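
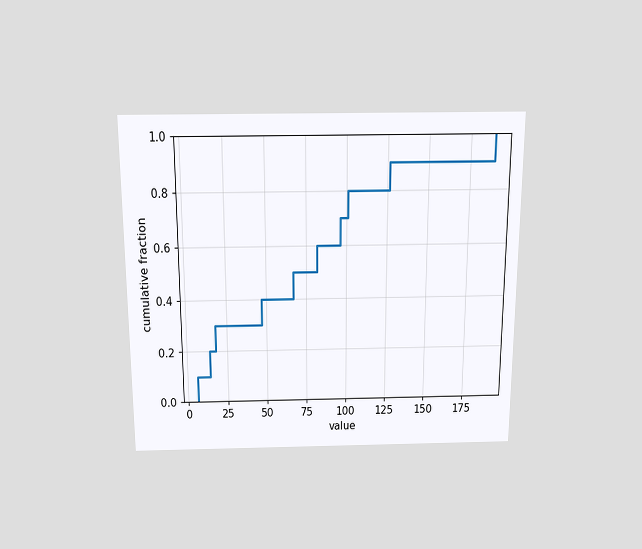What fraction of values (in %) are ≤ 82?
The chart is viewed slightly from above. At x=82 the ECDF step is at 60%.

60%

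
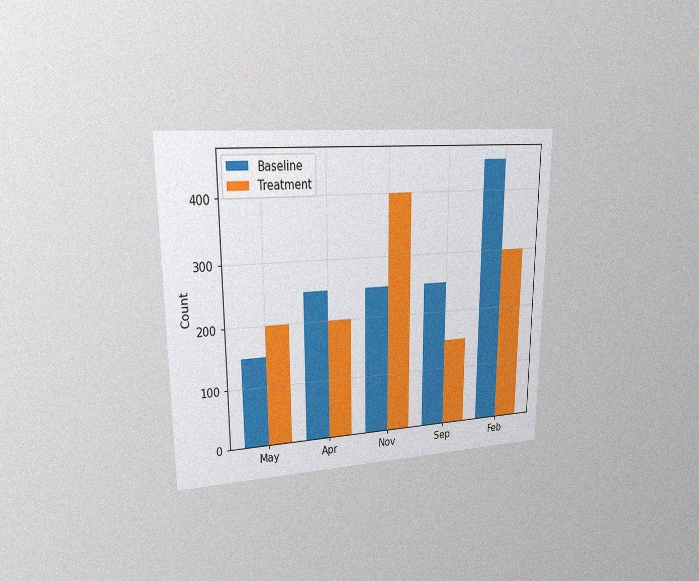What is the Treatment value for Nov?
The chart is viewed at a slight angle, with some photo noise. The Treatment bar at Nov reaches 400 on the y-axis.

400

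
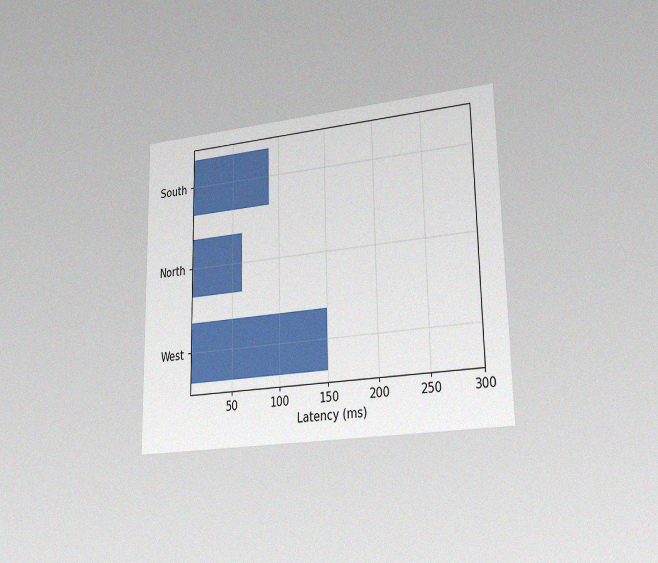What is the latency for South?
90ms

The chart is viewed slightly from the right, with some photo noise. Reading along the chart's x-axis, the South bar reaches 90ms.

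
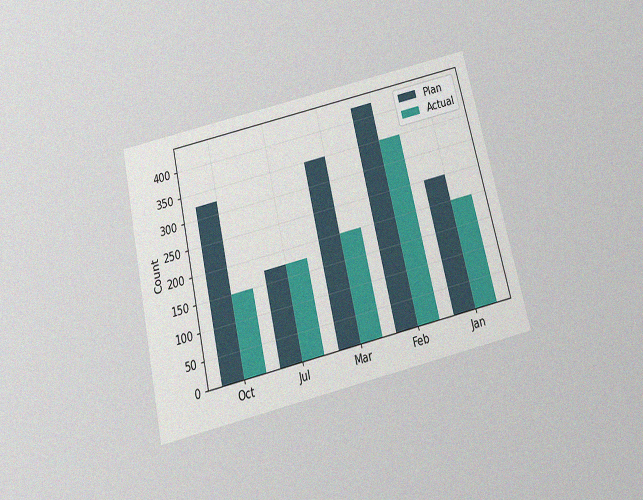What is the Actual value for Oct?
The chart is tilted about 13° counter-clockwise and viewed slightly from below, with some photo noise. The Actual bar at Oct reaches 150 on the y-axis.

150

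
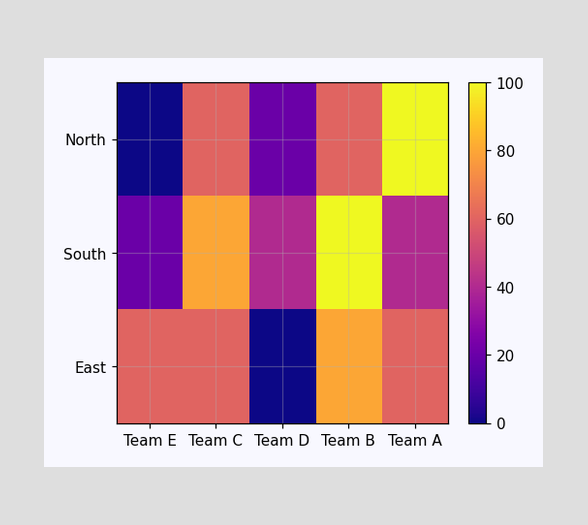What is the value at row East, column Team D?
0

Matching cell (East, Team D) against the colorbar gives 0.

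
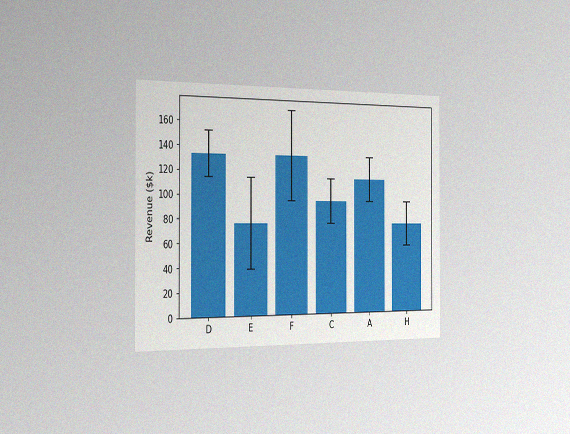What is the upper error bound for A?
$133k

The chart is viewed slightly from the left, with some photo noise. The A bar's upper whisker reaches $133k.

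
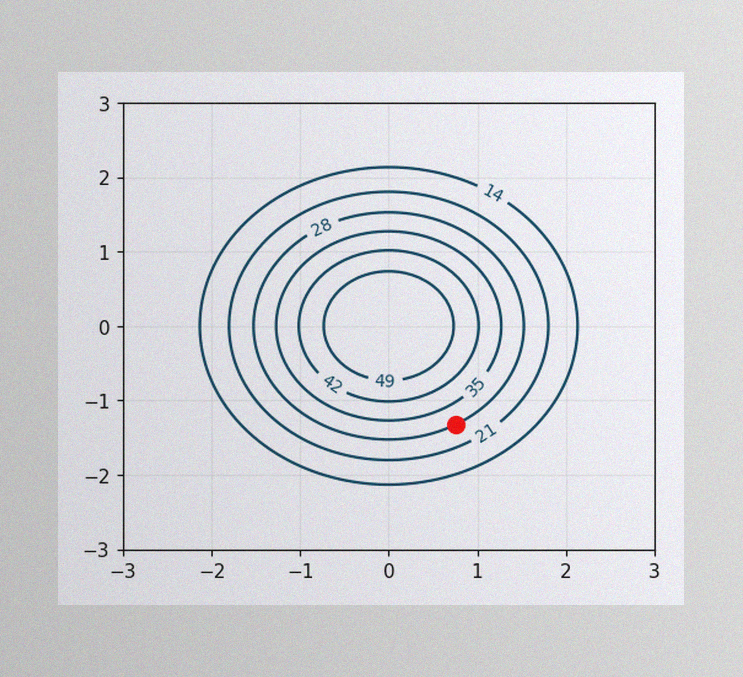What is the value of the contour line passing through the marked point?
The image has some photo noise and uneven lighting. The marked point sits on the contour labelled 28.

28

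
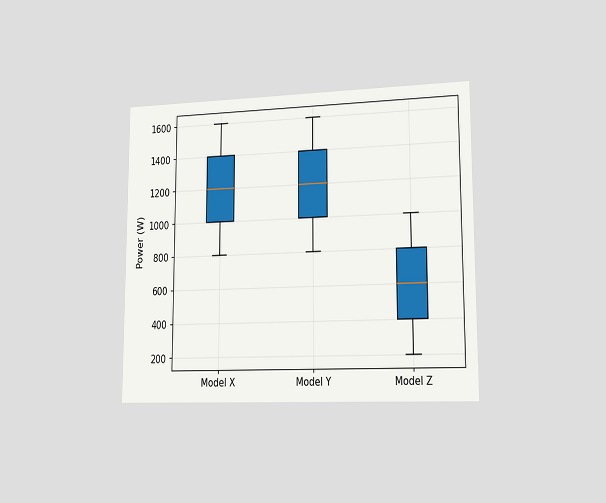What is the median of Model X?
1200W

The chart is viewed slightly from the right. The median line in the Model X box sits at 1200W.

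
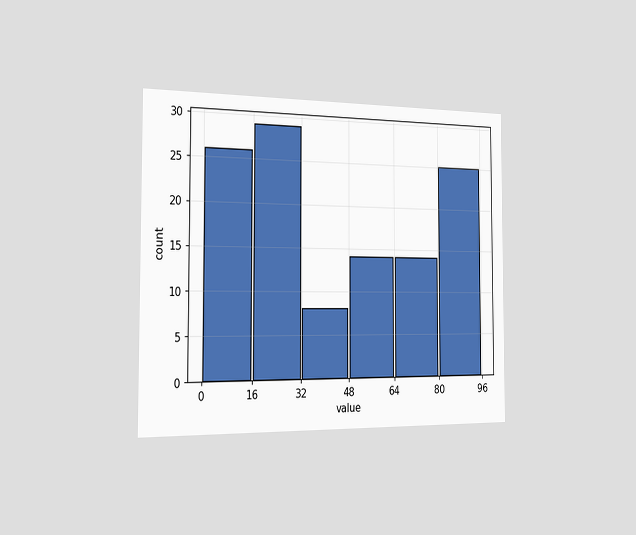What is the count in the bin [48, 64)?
14

The chart is viewed slightly from the left. The [48, 64) bin has height 14.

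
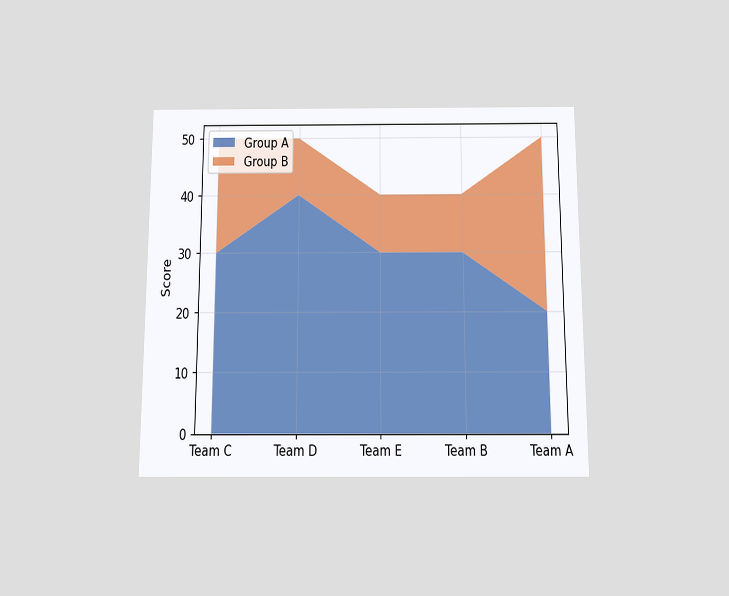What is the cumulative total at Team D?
50

The chart is viewed slightly from below. The stacked total at Team D reaches 50.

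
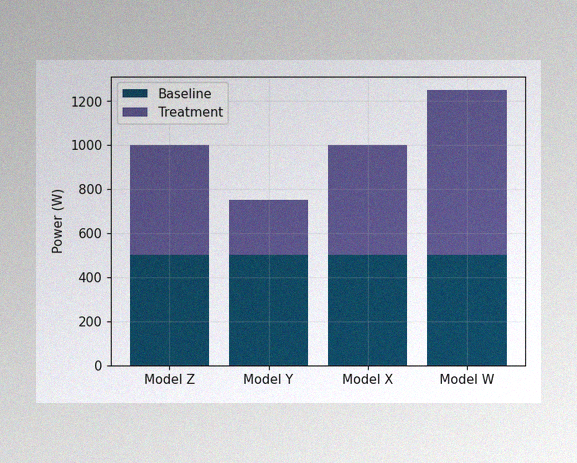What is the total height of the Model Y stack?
The image has some photo noise and uneven lighting. The Model Y stack's top reaches 750W on the y-axis.

750W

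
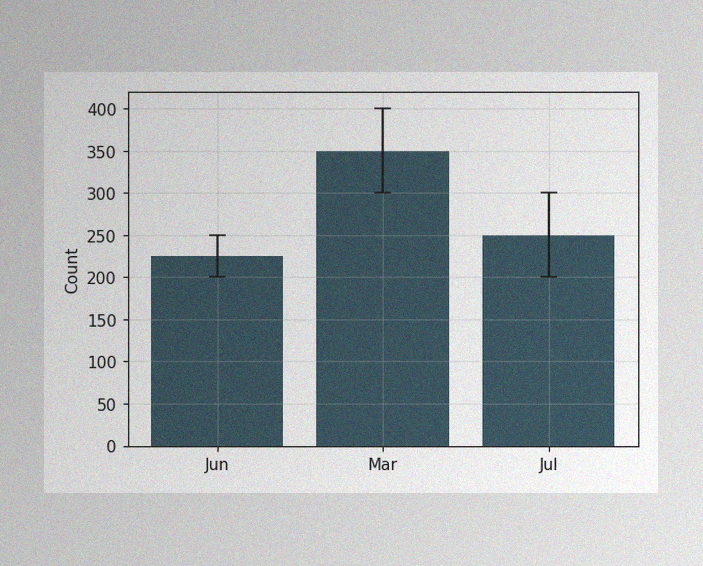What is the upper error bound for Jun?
The image has some photo noise and uneven lighting. The Jun bar's upper whisker reaches 250.

250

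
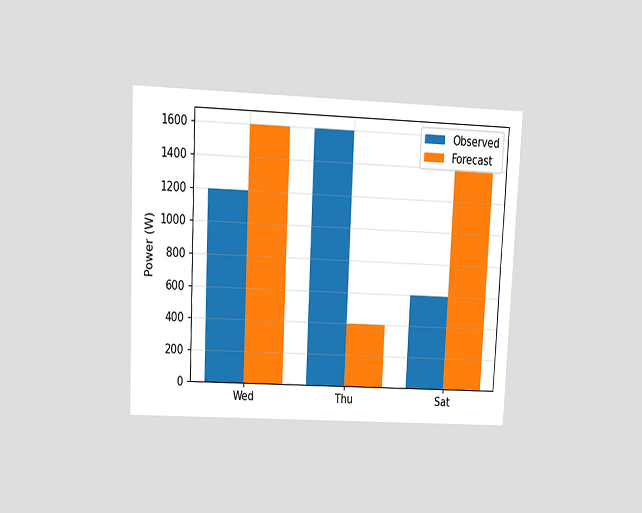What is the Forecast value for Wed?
1600W

The chart is tilted about 3° clockwise and viewed at a slight angle. The Forecast bar at Wed reaches 1600W on the y-axis.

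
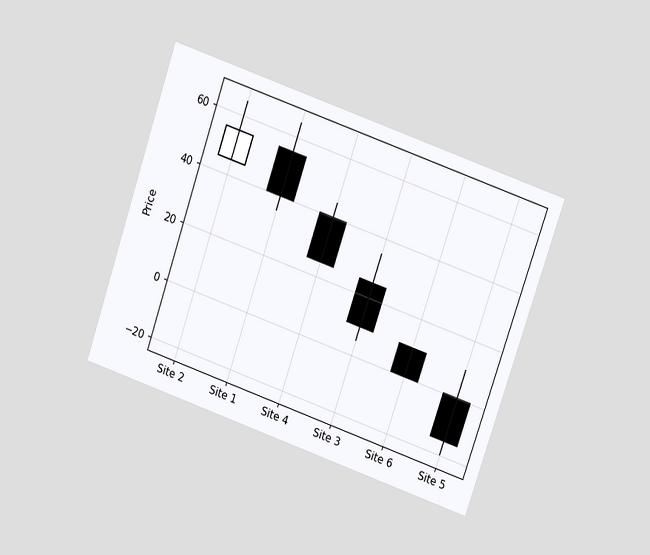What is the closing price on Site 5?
The chart is tilted about 19° clockwise and viewed at a slight angle. The Site 5 candle closes at -15.

-15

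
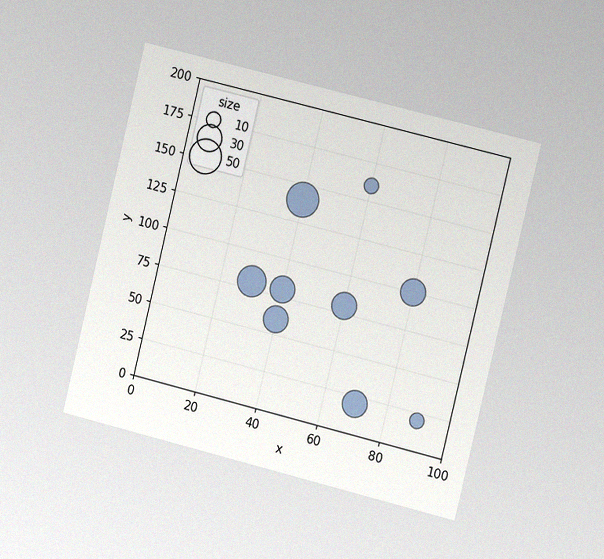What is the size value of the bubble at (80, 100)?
30

The chart is tilted about 14° clockwise and viewed slightly from the right, with some photo noise. Matching the bubble at (80, 100) against the size legend gives 30.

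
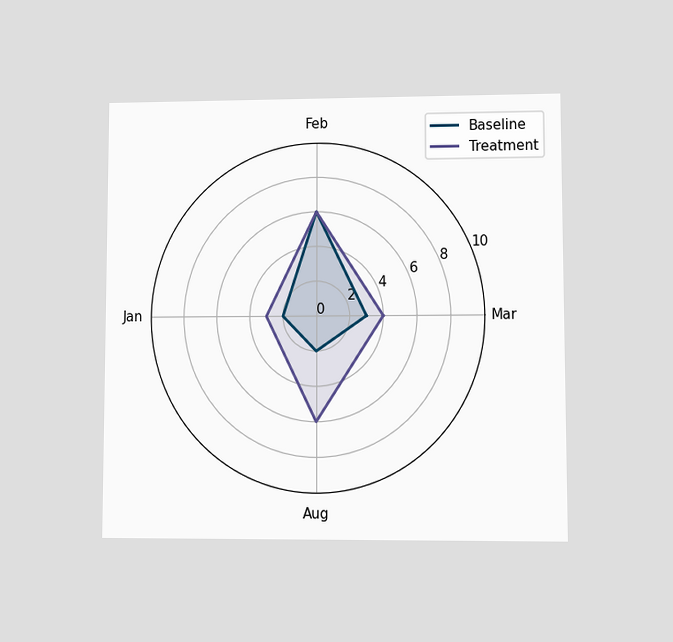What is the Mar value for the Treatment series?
4

The chart is viewed at a slight angle. On the Mar axis, Treatment reaches 4.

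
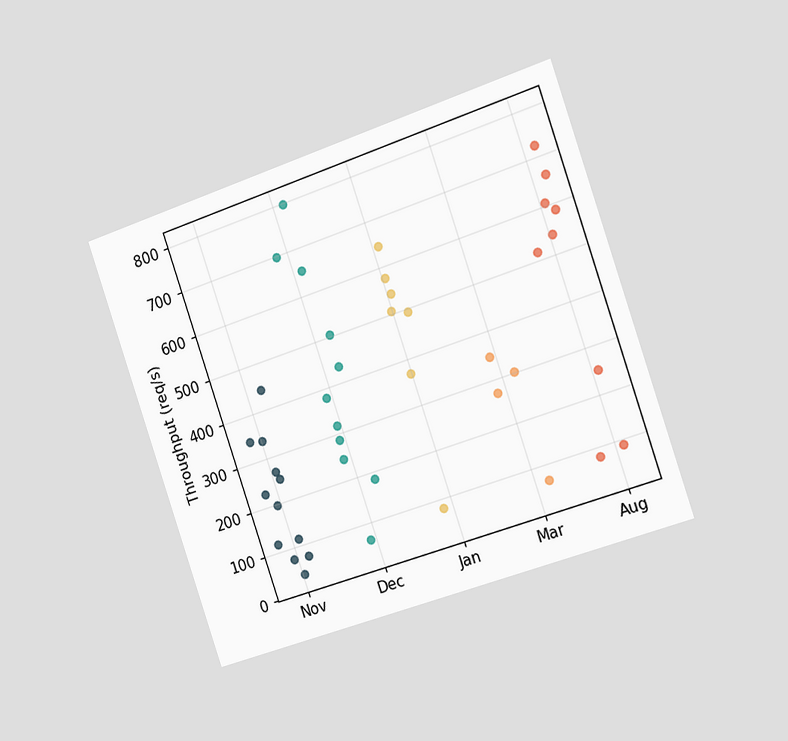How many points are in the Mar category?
The chart is tilted about 19° counter-clockwise and viewed slightly from the right. Counting the markers in the Mar column gives 4.

4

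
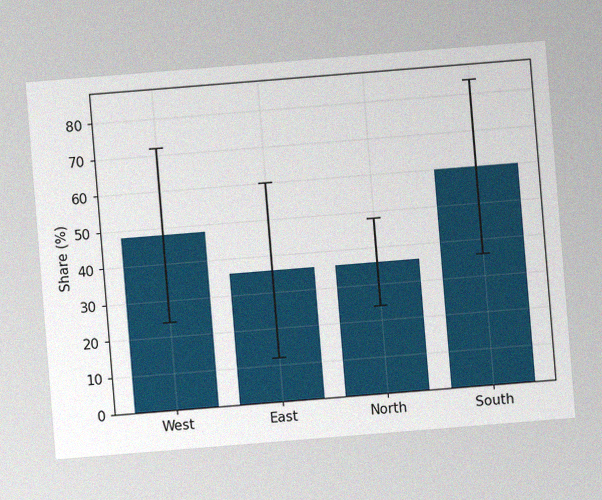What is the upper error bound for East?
60%

The chart is tilted about 5° counter-clockwise, with some photo noise. The East bar's upper whisker reaches 60%.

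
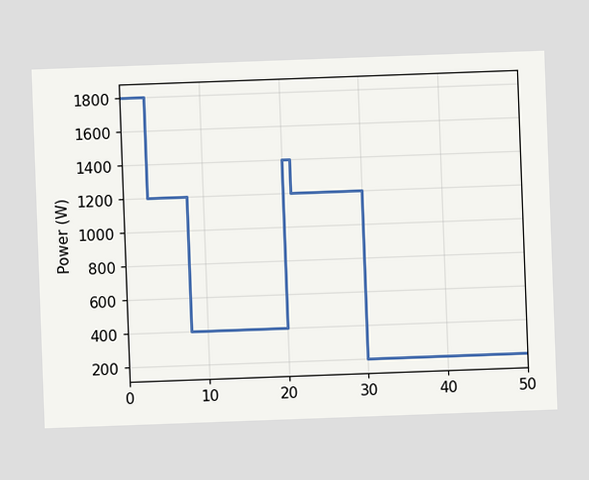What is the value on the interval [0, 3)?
The chart is tilted about 2° counter-clockwise. On [0, 3) the step sits at 1800W.

1800W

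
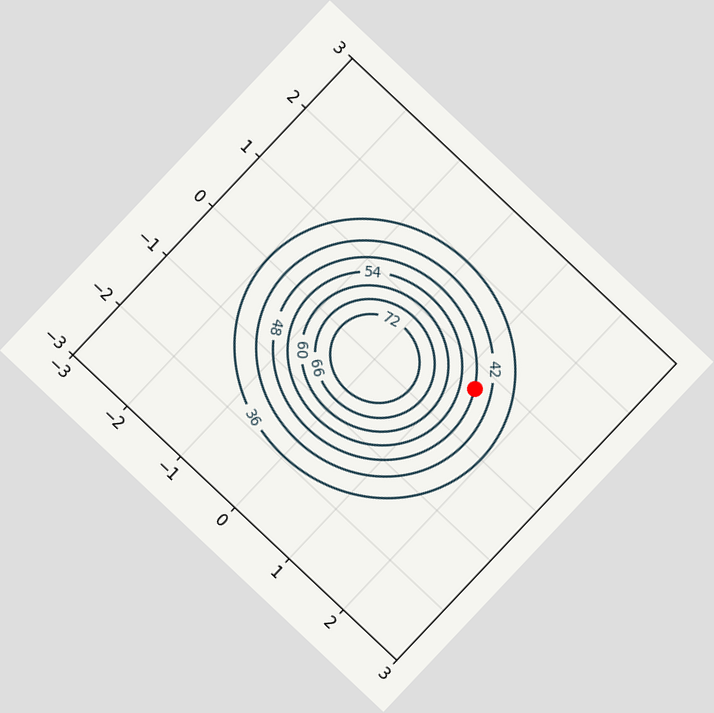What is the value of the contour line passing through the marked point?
The chart is tilted about 43° clockwise. The marked point sits on the contour labelled 48.

48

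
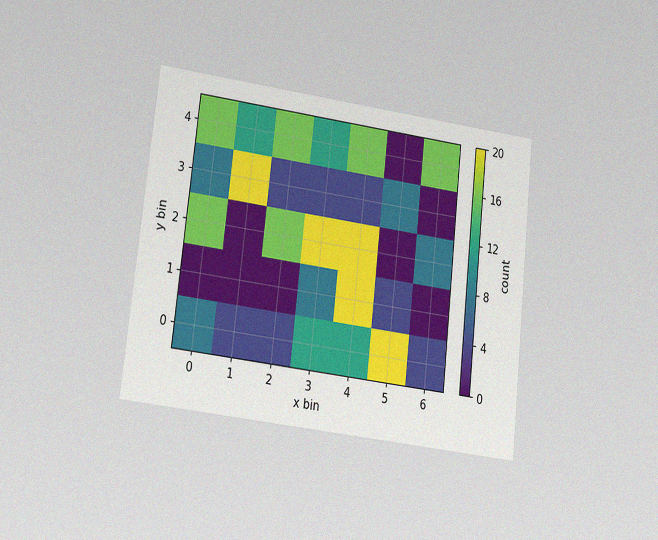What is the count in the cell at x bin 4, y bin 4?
16

The chart is tilted about 6° clockwise and viewed at a slight angle, with some photo noise. Matching the cell (4, 4) against the colorbar gives 16.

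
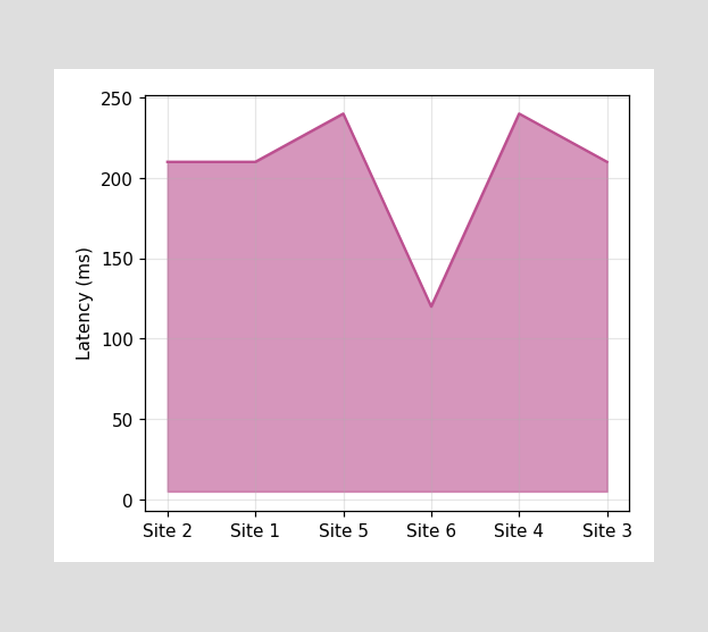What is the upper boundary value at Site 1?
210ms

At Site 1 the upper boundary is at 210ms.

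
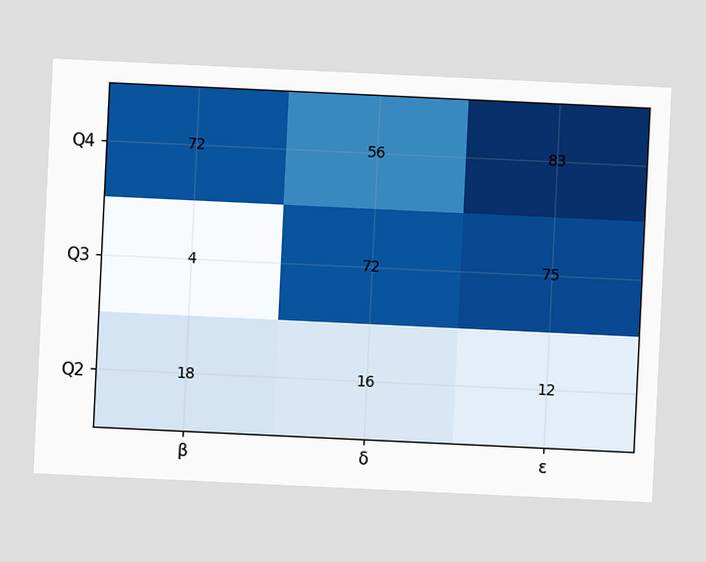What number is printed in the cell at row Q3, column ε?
The chart is tilted about 3° clockwise. The (Q3, ε) cell reads 75.

75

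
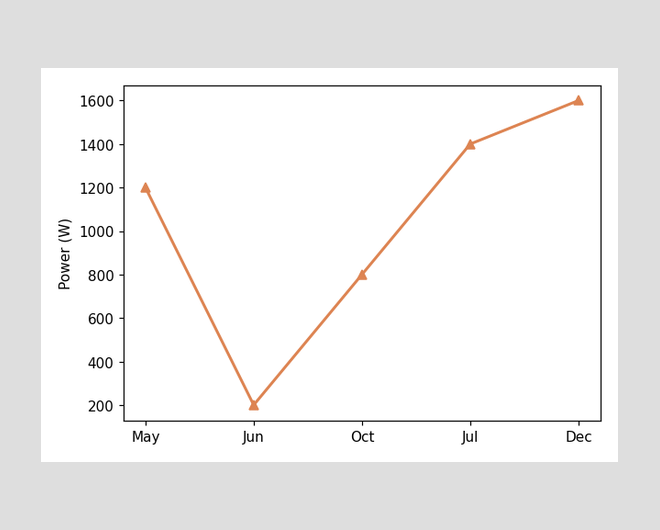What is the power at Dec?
At Dec, the line is at 1600W.

1600W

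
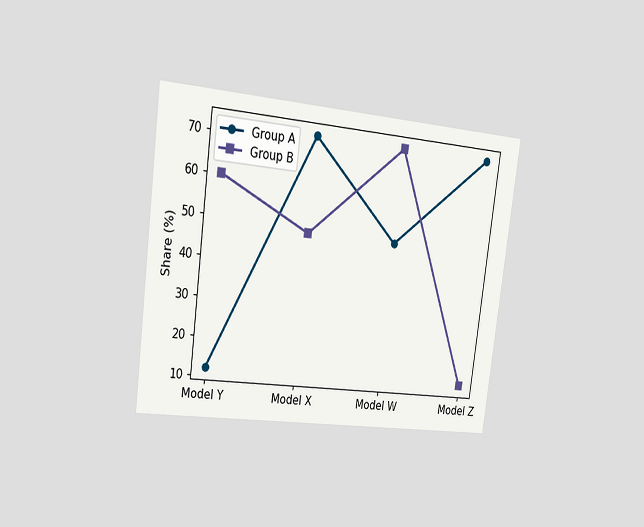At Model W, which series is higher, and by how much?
Group B, by 24%

The chart is tilted about 7° clockwise and viewed slightly from the left. At Model W, Group B sits above the other line by 24%.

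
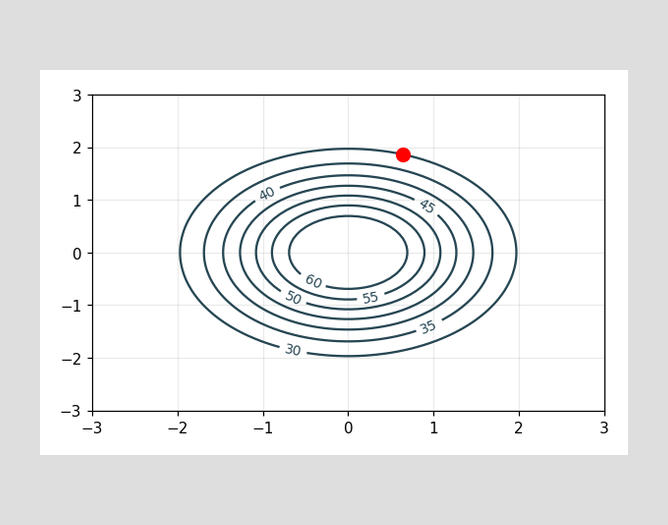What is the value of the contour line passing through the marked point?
The marked point sits on the contour labelled 30.

30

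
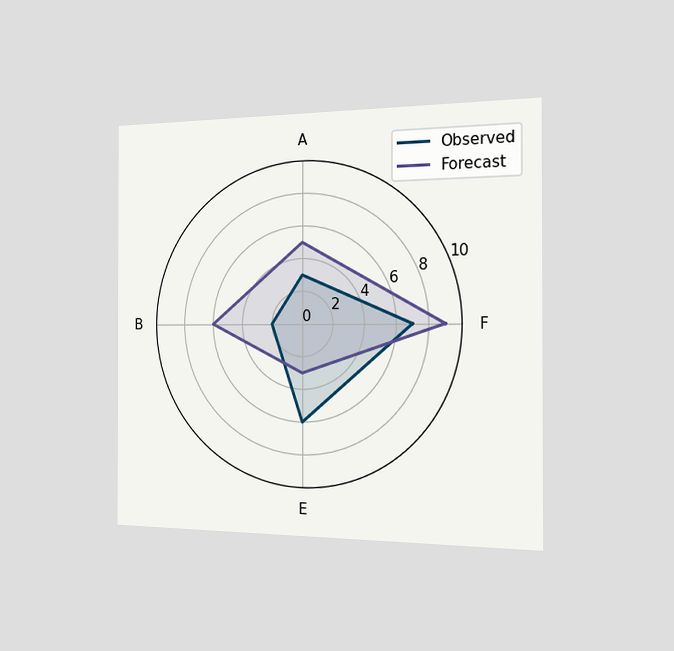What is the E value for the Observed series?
The chart is viewed slightly from the right. On the E axis, Observed reaches 6.

6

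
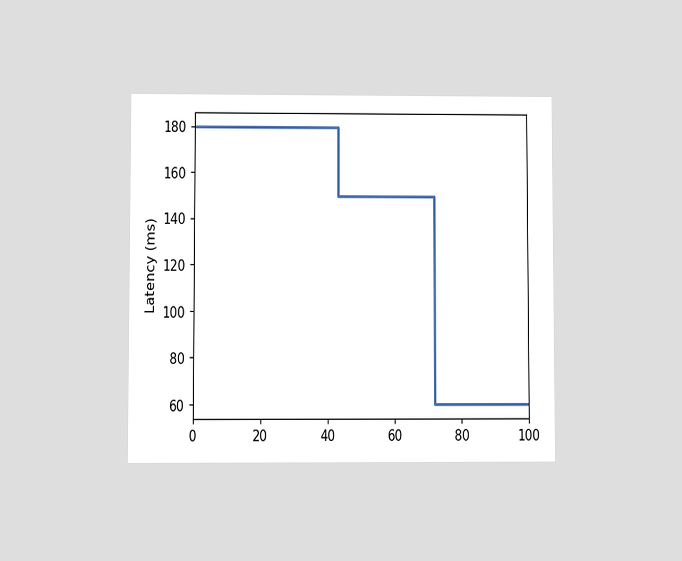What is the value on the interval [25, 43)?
The chart is viewed at a slight angle. On [25, 43) the step sits at 180ms.

180ms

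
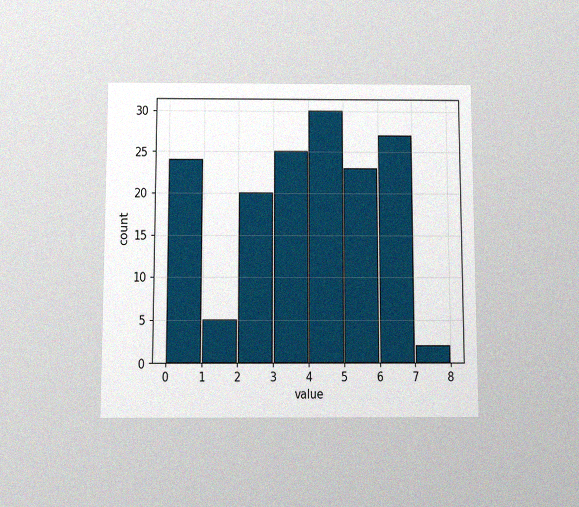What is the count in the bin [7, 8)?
The chart is viewed slightly from below, with some photo noise. The [7, 8) bin has height 2.

2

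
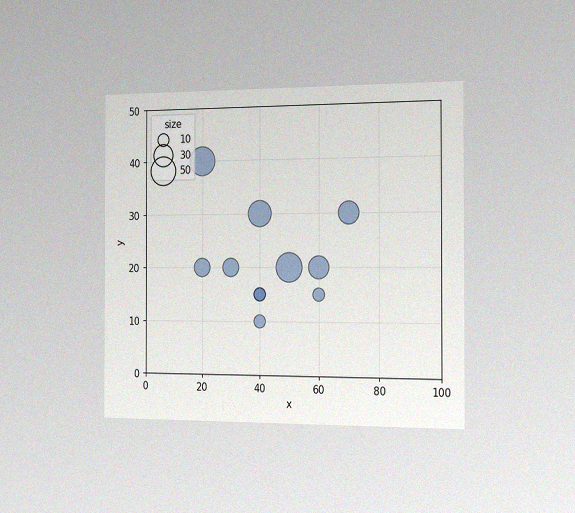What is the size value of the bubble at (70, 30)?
30

The chart is viewed slightly from the right, with some photo noise. Matching the bubble at (70, 30) against the size legend gives 30.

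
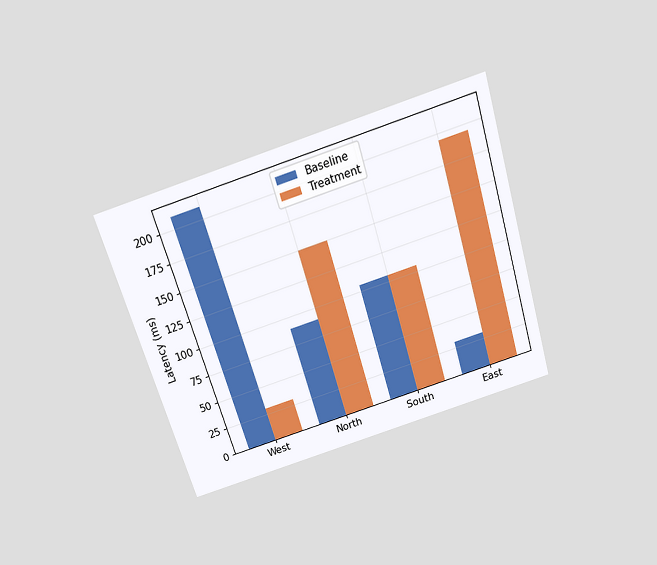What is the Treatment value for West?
The chart is tilted about 17° counter-clockwise and viewed slightly from above. The Treatment bar at West reaches 30ms on the y-axis.

30ms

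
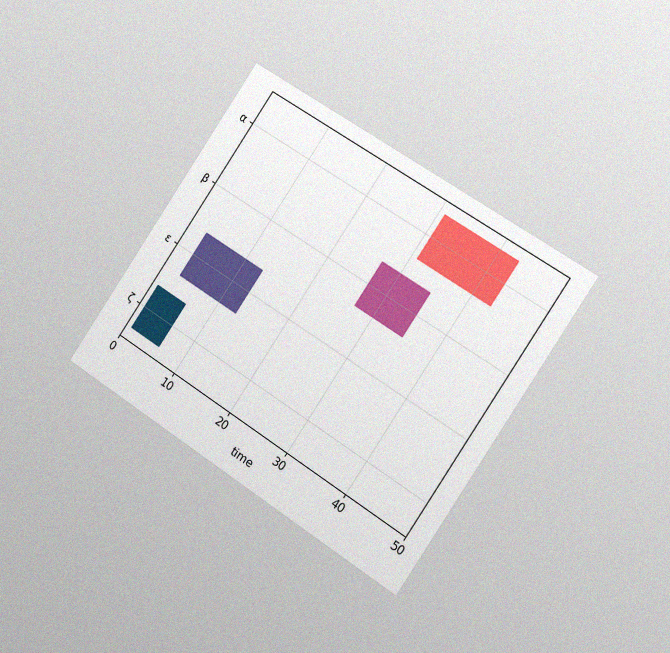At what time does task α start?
The chart is tilted about 34° clockwise and viewed slightly from the right, with some photo noise. The α bar begins at t=31.

31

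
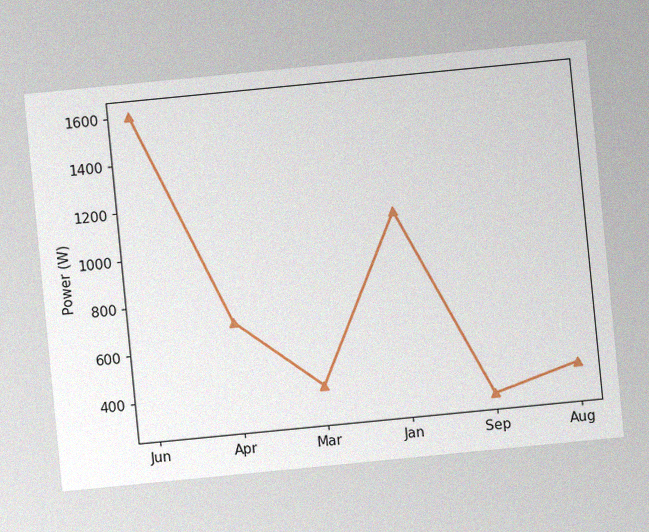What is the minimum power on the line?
300W

The chart is tilted about 6° counter-clockwise, with some photo noise. The lowest point is at Sep, and reading across to the y-axis gives 300W.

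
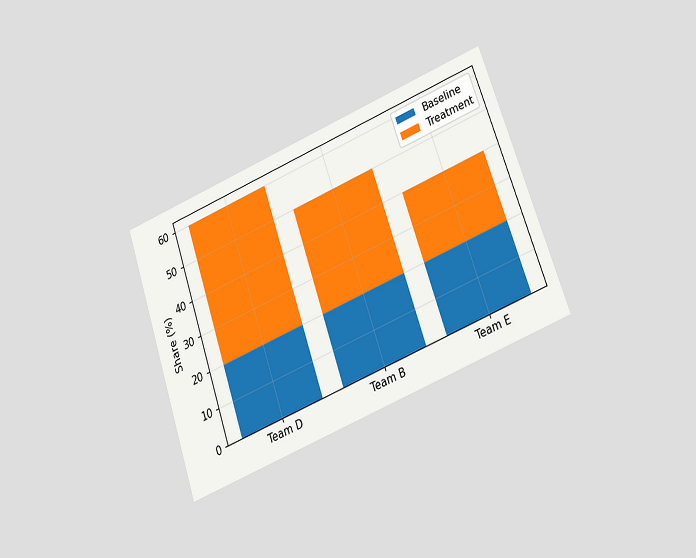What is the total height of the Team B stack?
The chart is tilted about 19° counter-clockwise and viewed at a slight angle. The Team B stack's top reaches 50% on the y-axis.

50%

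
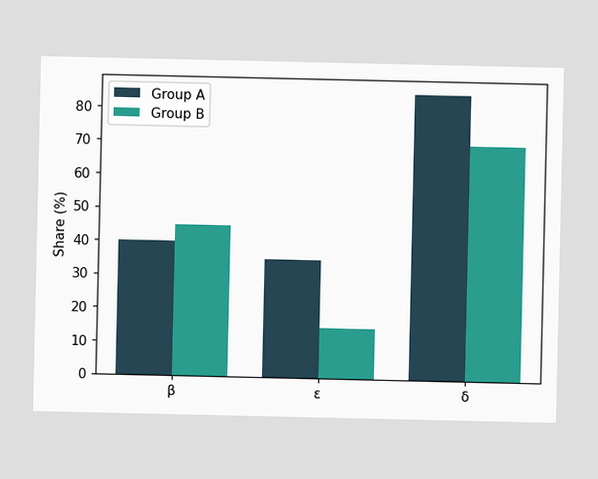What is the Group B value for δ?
70%

The Group B bar at δ reaches 70% on the y-axis.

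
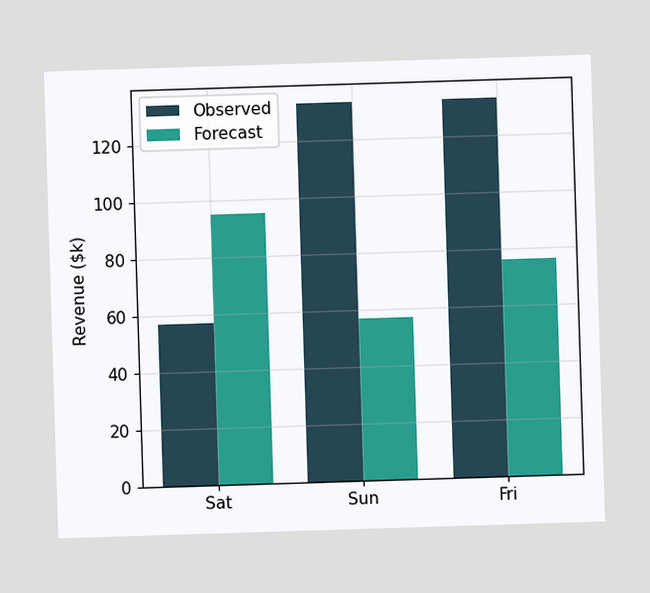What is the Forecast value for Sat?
$95k

The Forecast bar at Sat reaches $95k on the y-axis.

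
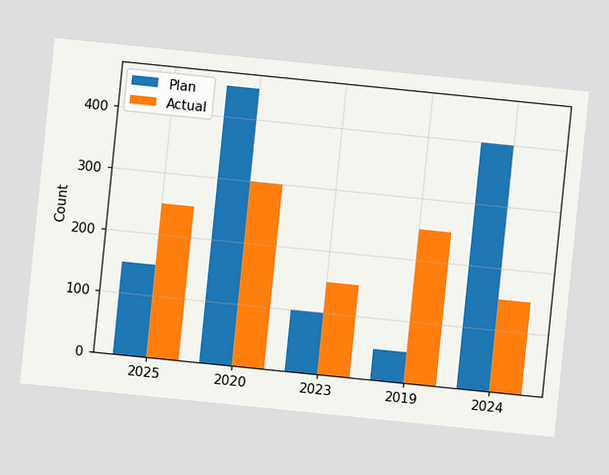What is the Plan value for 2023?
100

The chart is tilted about 6° clockwise. The Plan bar at 2023 reaches 100 on the y-axis.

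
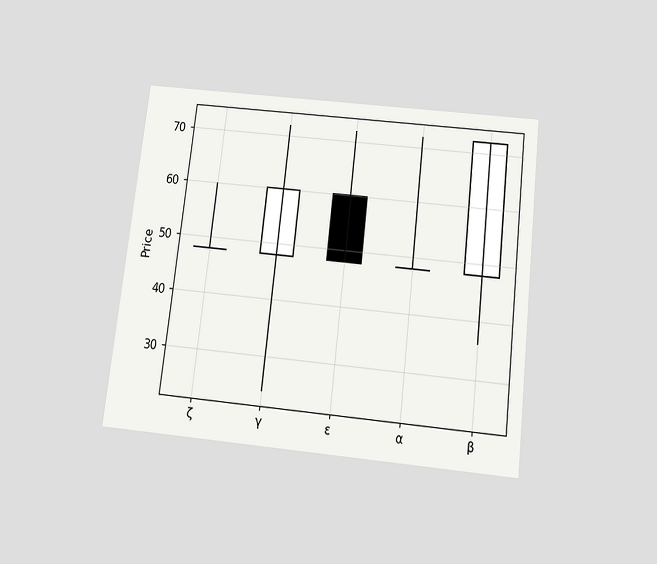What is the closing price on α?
48

The chart is tilted about 6° clockwise and viewed slightly from below. The α candle closes at 48.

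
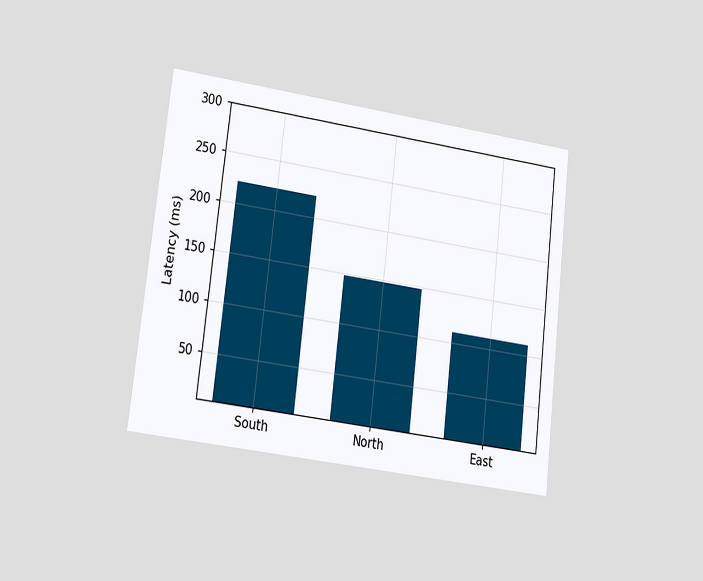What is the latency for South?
222ms

The chart is tilted about 7° clockwise and viewed at a slight angle. Reading along the chart's y-axis, the South bar reaches 222ms.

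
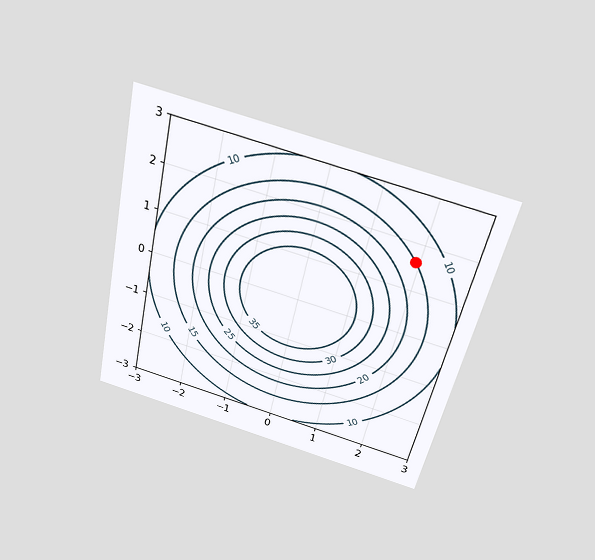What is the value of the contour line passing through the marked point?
15

The chart is tilted about 12° clockwise and viewed slightly from above. The marked point sits on the contour labelled 15.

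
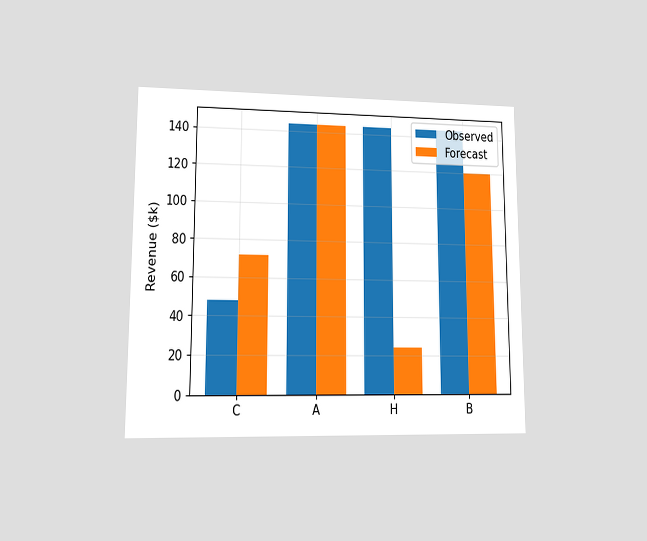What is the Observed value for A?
$144k

The chart is viewed at a slight angle. The Observed bar at A reaches $144k on the y-axis.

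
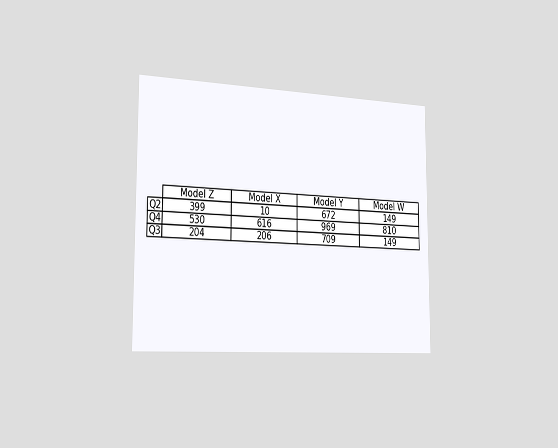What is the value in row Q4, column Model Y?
The chart is viewed slightly from the left. The (Q4, Model Y) cell reads 969.

969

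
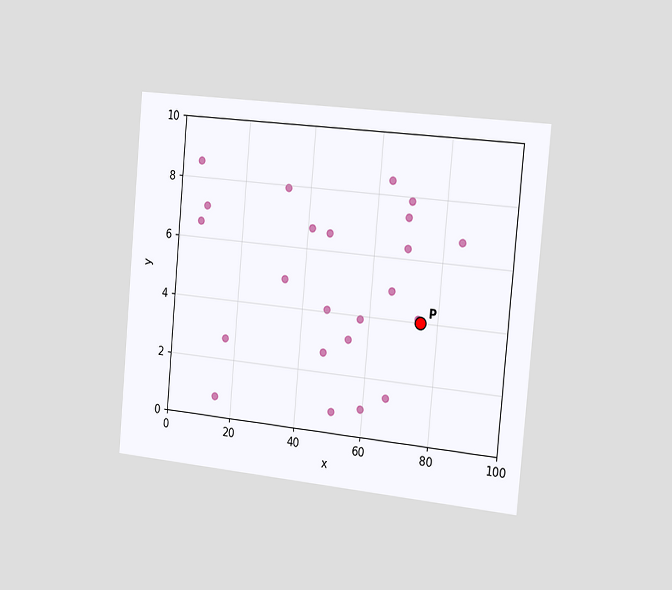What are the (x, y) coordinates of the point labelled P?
(75, 4)

The chart is tilted about 5° clockwise and viewed slightly from the right. Following the gridlines from P to each axis, P sits at (75, 4).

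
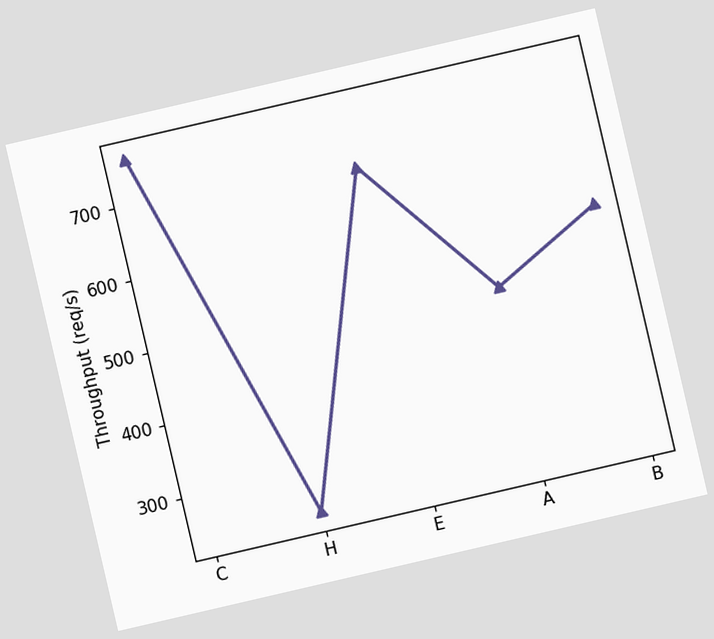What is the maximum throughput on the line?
760req/s

The chart is tilted about 13° counter-clockwise. The highest point is at C, and reading across to the y-axis gives 760req/s.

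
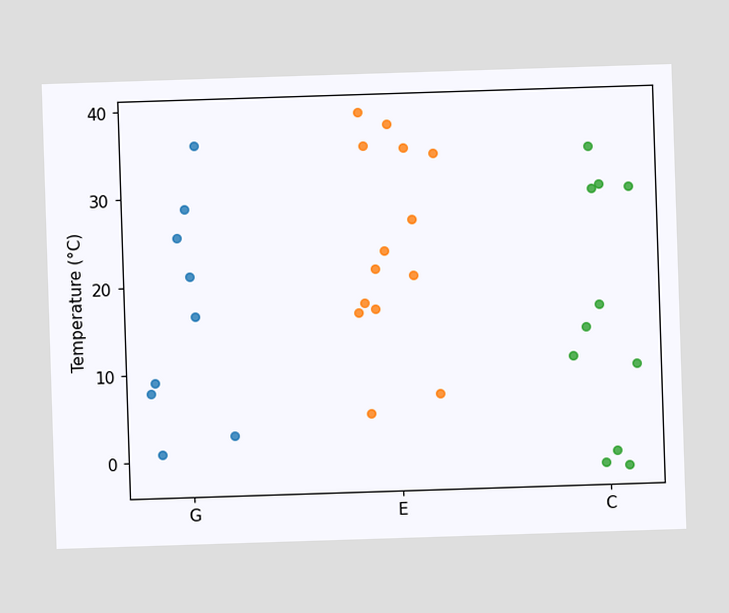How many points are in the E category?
14

Counting the markers in the E column gives 14.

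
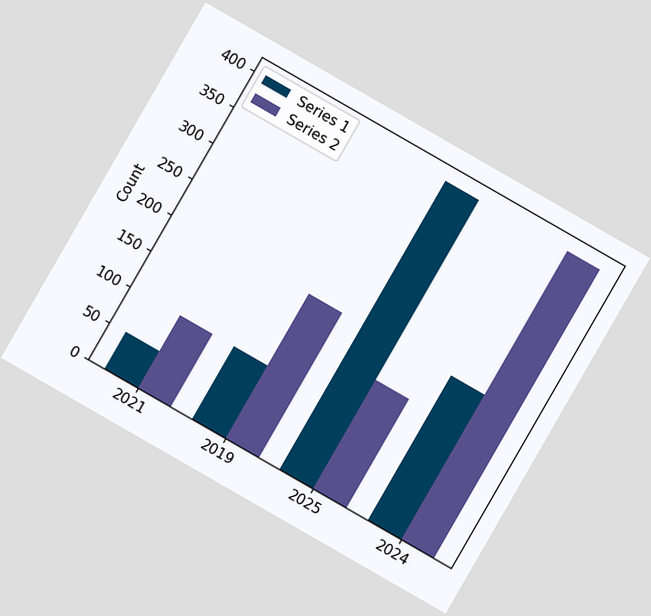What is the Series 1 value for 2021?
50

The chart is tilted about 30° clockwise. The Series 1 bar at 2021 reaches 50 on the y-axis.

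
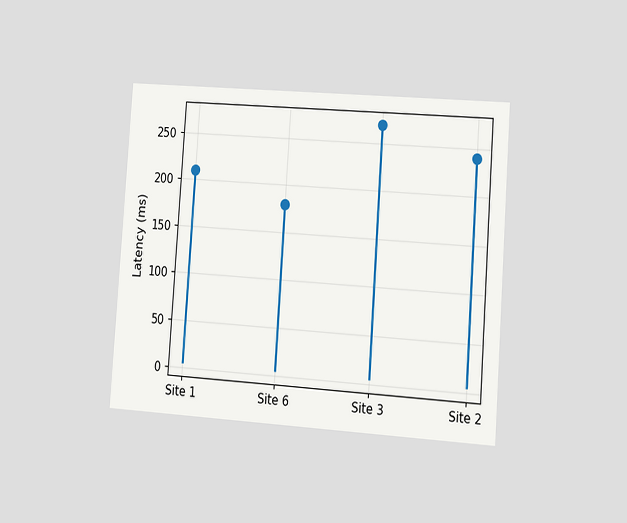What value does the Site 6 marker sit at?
The chart is tilted about 4° clockwise and viewed at a slight angle. The Site 6 marker sits at 180ms.

180ms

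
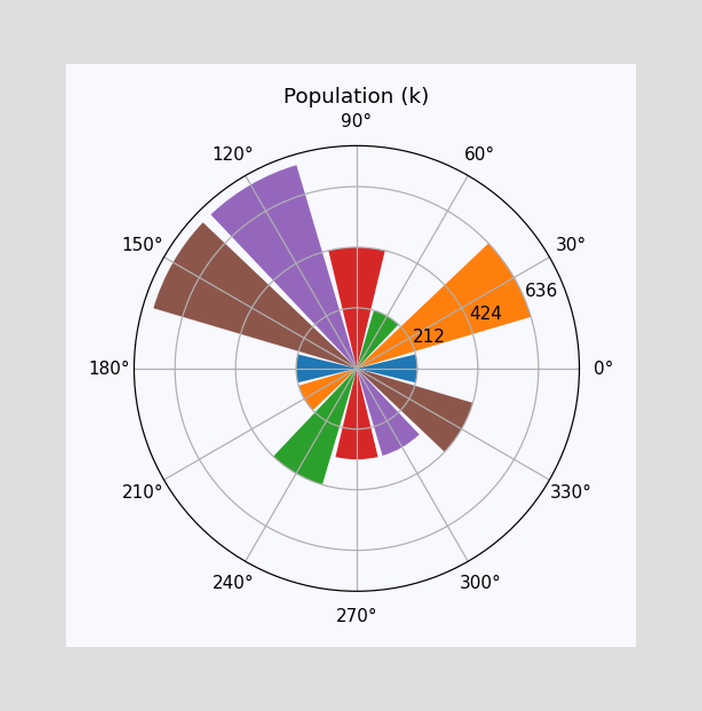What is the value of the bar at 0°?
212k

The bar at 0° reaches 212k on the radial axis.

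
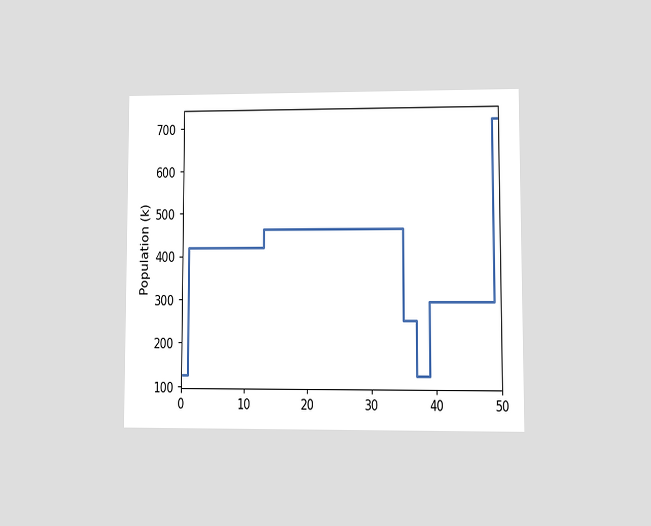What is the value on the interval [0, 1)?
The chart is viewed at a slight angle. On [0, 1) the step sits at 126k.

126k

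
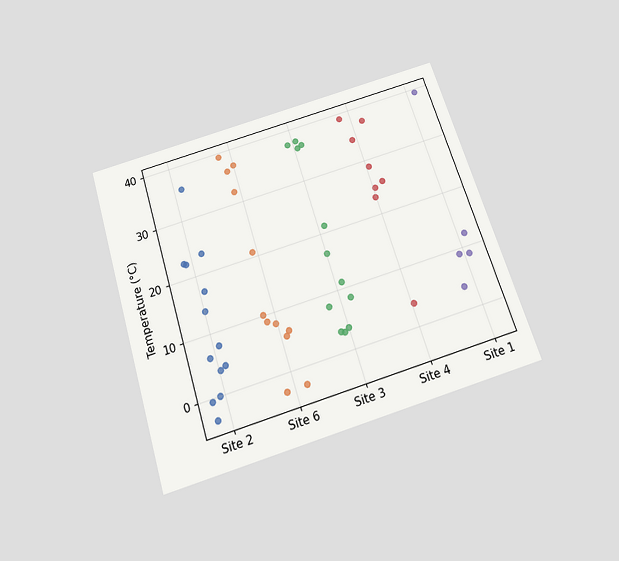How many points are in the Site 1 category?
5

The chart is tilted about 17° counter-clockwise and viewed slightly from below. Counting the markers in the Site 1 column gives 5.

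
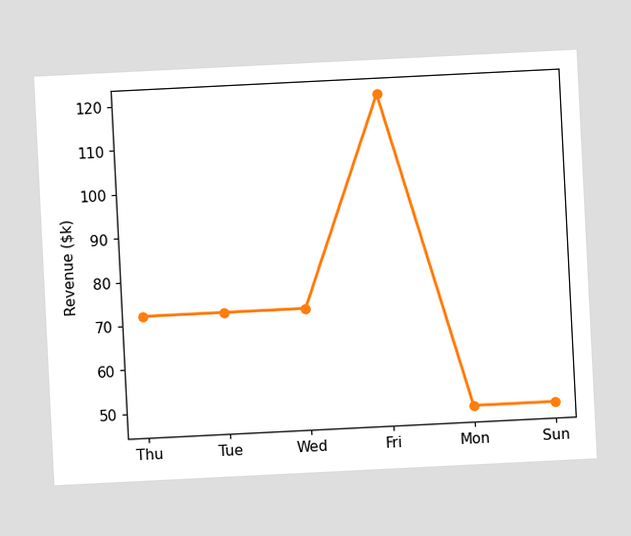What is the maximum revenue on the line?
$120k

The chart is tilted about 3° counter-clockwise. The highest point is at Fri, and reading across to the y-axis gives $120k.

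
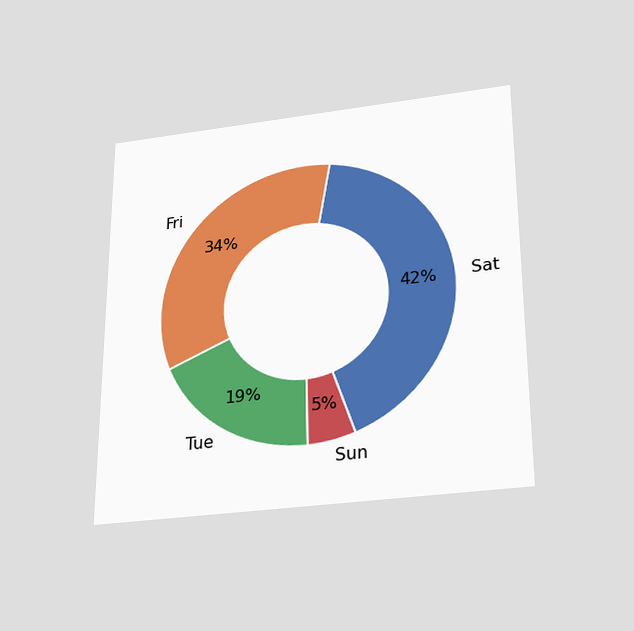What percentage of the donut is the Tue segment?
The chart is viewed slightly from below. The Tue segment takes up 19% of the ring.

19%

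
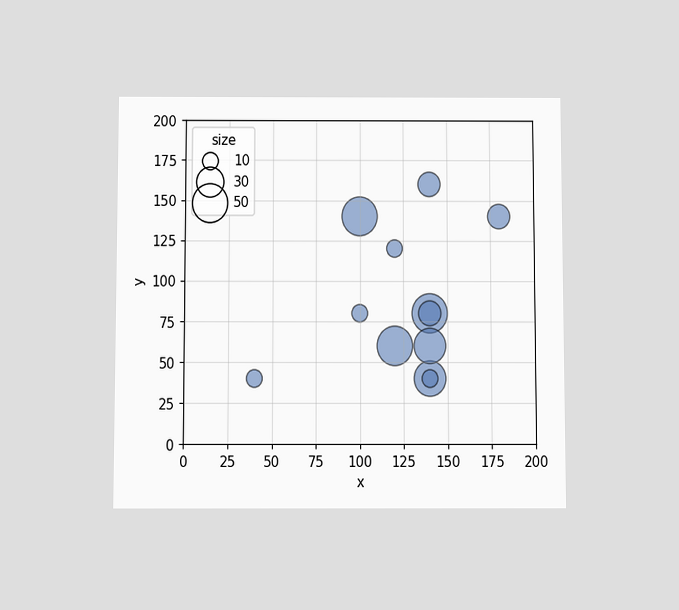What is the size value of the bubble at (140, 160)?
20

The chart is viewed slightly from below. Matching the bubble at (140, 160) against the size legend gives 20.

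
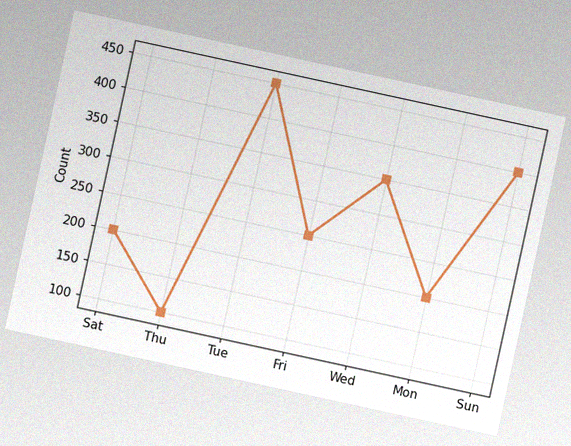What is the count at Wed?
350

The chart is tilted about 12° clockwise, with some photo noise. At Wed, the line is at 350.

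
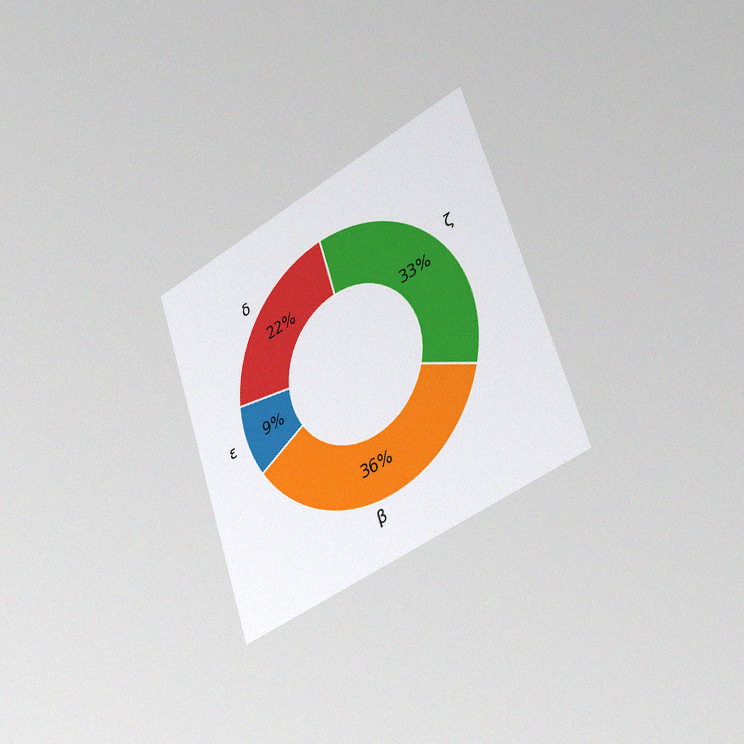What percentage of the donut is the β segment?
36%

The chart is tilted about 18° counter-clockwise and viewed slightly from the right, with some photo noise. The β segment takes up 36% of the ring.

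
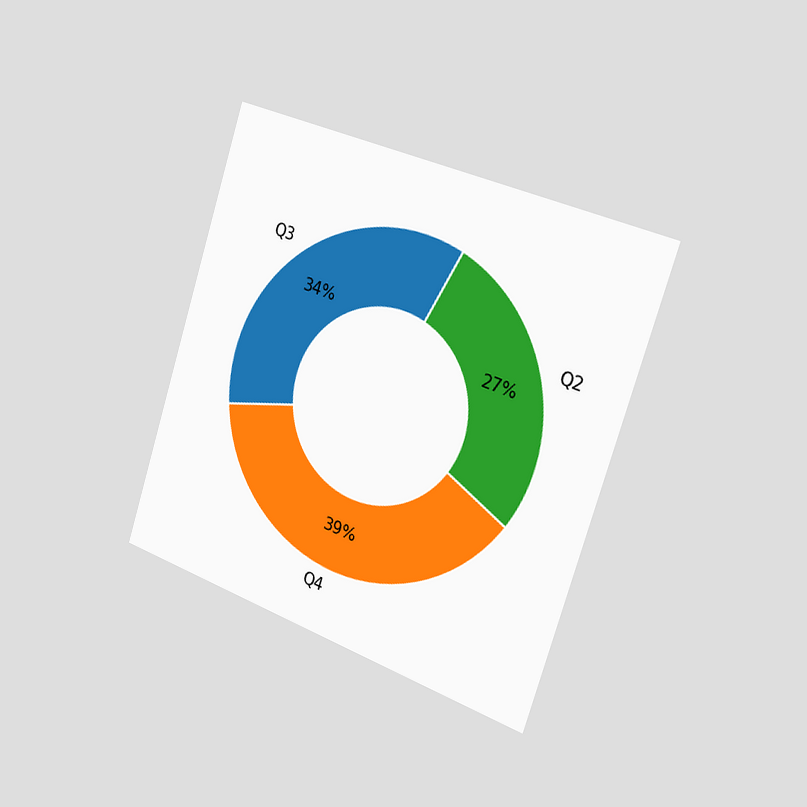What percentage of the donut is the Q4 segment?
The chart is tilted about 18° clockwise and viewed slightly from the right. The Q4 segment takes up 39% of the ring.

39%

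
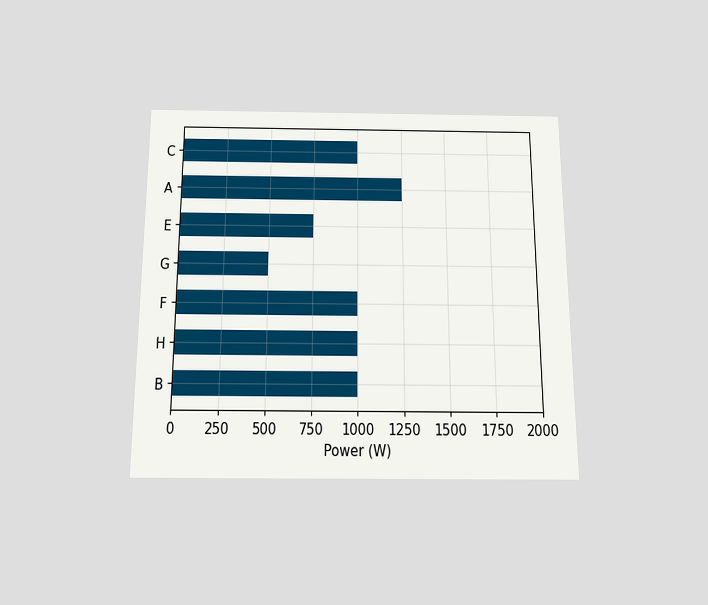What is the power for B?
The chart is viewed slightly from below. Reading along the chart's x-axis, the B bar reaches 1000W.

1000W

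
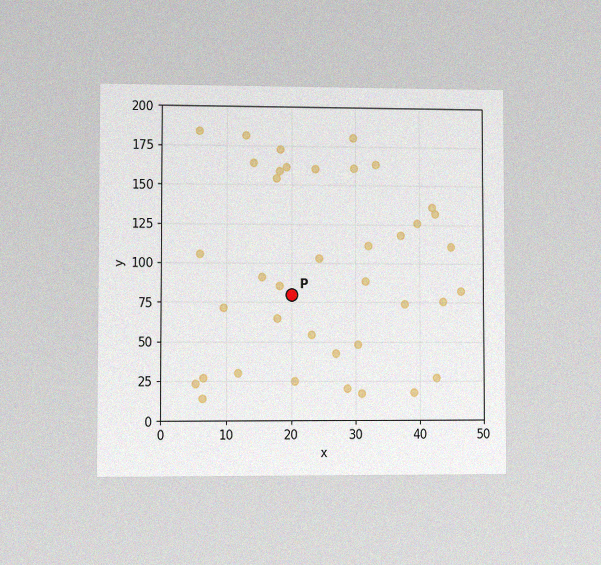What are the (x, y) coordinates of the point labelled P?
(20, 80)

The chart is viewed at a slight angle, with some photo noise. Following the gridlines from P to each axis, P sits at (20, 80).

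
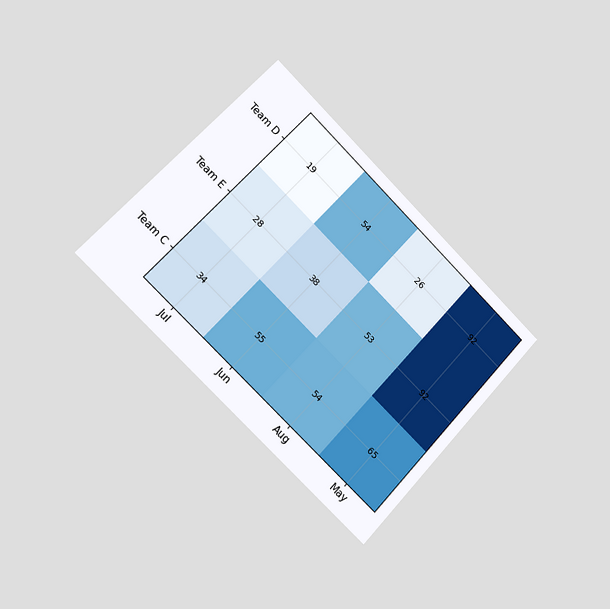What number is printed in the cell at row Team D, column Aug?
26

The chart is tilted about 44° clockwise and viewed slightly from the left. The (Team D, Aug) cell reads 26.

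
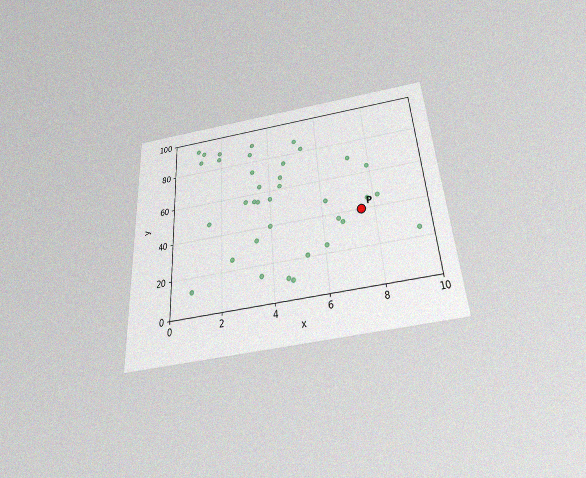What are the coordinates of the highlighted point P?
The chart is tilted about 4° counter-clockwise and viewed slightly from below, with some photo noise. Following the gridlines from P to each axis, P sits at (7.5, 40).

(7.5, 40)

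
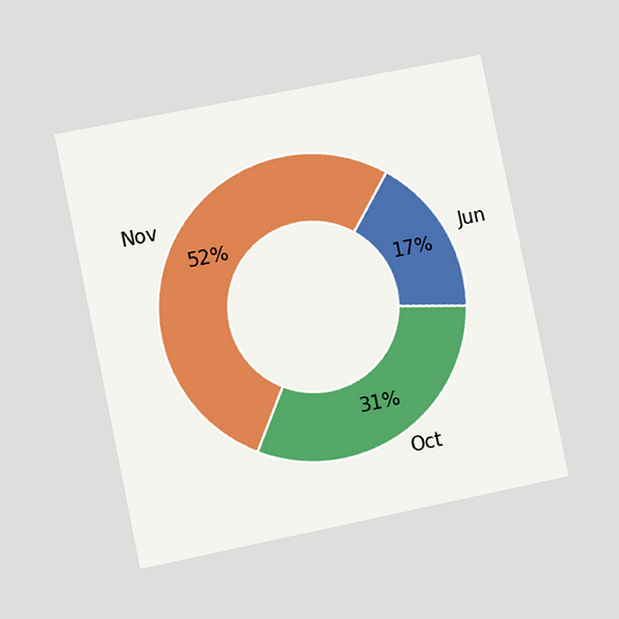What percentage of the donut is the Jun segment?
The chart is tilted about 12° counter-clockwise and viewed at a slight angle. The Jun segment takes up 17% of the ring.

17%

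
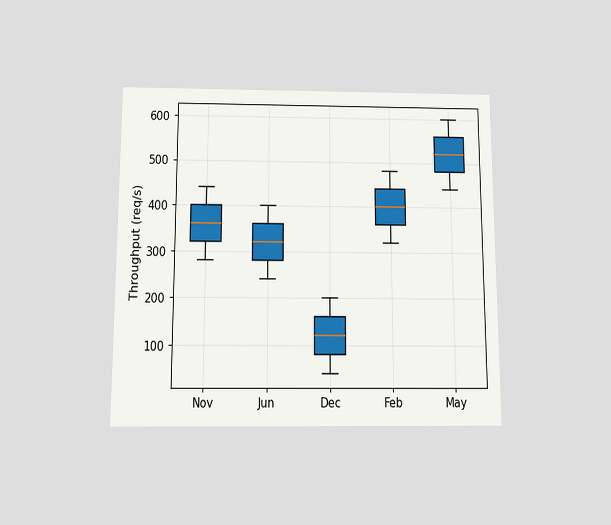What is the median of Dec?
120req/s

The chart is viewed slightly from below. The median line in the Dec box sits at 120req/s.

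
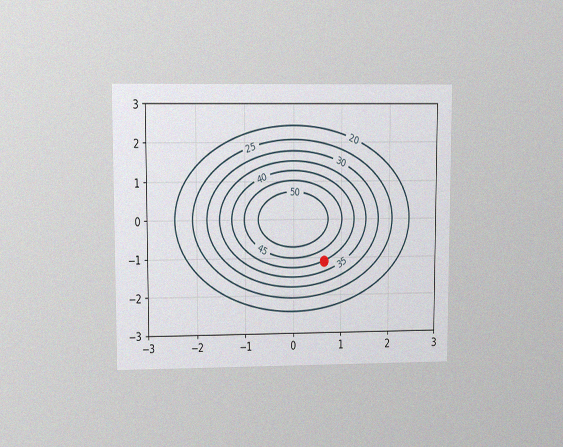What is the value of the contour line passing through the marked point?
40

The chart is viewed at a slight angle, with some photo noise. The marked point sits on the contour labelled 40.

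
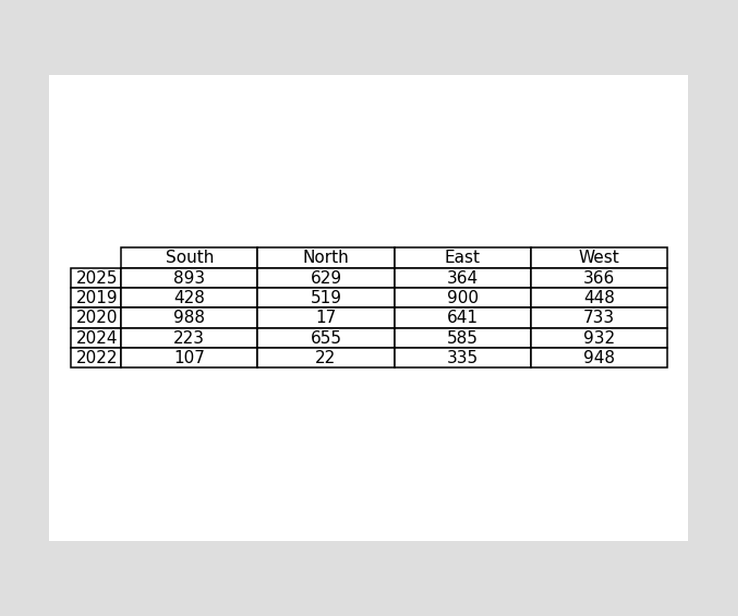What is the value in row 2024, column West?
The (2024, West) cell reads 932.

932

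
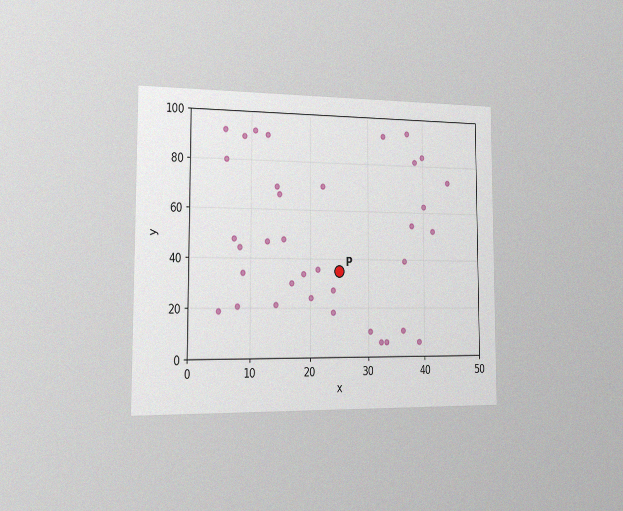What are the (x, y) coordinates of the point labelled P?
(25, 35)

The chart is viewed slightly from the left, with some photo noise. Following the gridlines from P to each axis, P sits at (25, 35).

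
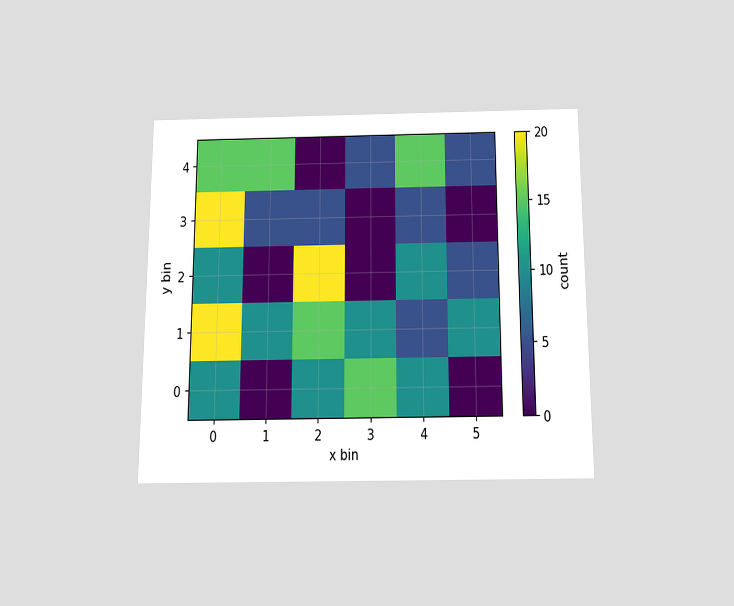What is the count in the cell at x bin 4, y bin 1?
The chart is viewed slightly from below. Matching the cell (4, 1) against the colorbar gives 5.

5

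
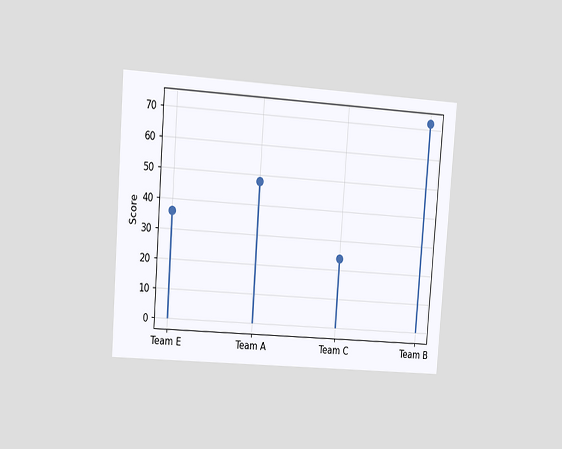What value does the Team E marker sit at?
36

The chart is tilted about 4° clockwise and viewed at a slight angle. The Team E marker sits at 36.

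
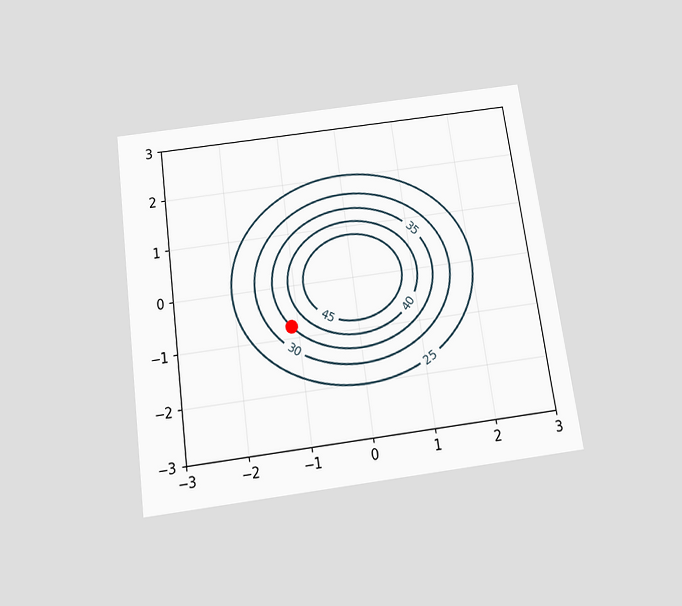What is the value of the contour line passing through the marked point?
35

The chart is tilted about 8° counter-clockwise and viewed slightly from below. The marked point sits on the contour labelled 35.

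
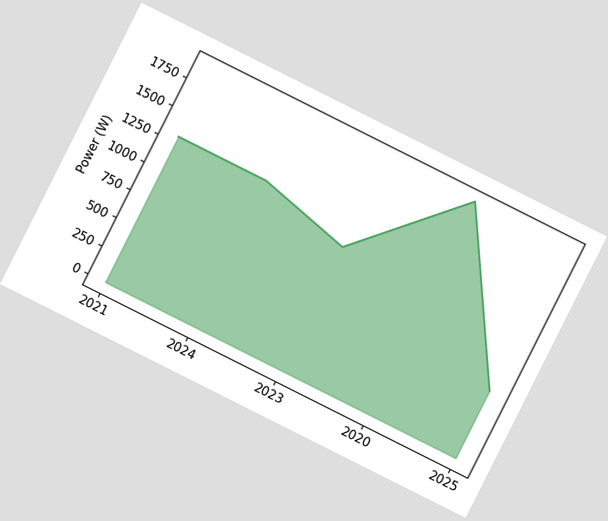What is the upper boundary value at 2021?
1300W

The chart is tilted about 27° clockwise. At 2021 the upper boundary is at 1300W.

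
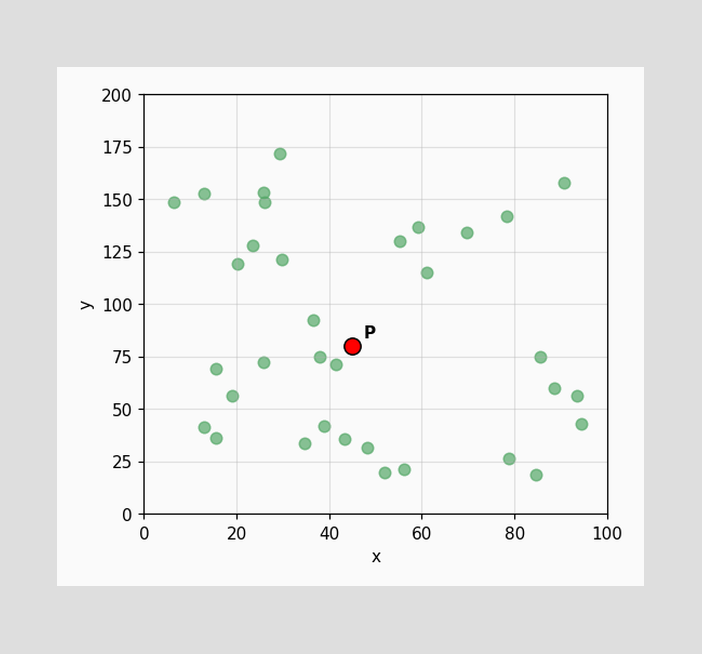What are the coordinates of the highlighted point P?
Following the gridlines from P to each axis, P sits at (45, 80).

(45, 80)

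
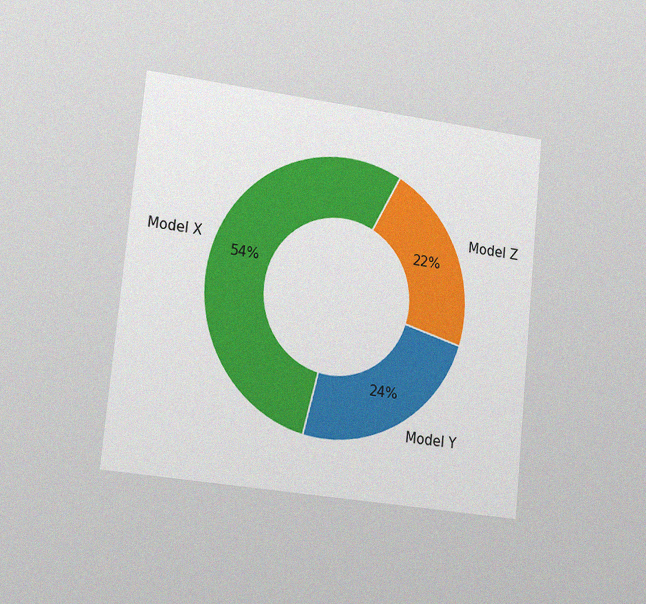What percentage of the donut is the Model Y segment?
The chart is tilted about 6° clockwise and viewed slightly from the left, with some photo noise. The Model Y segment takes up 24% of the ring.

24%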